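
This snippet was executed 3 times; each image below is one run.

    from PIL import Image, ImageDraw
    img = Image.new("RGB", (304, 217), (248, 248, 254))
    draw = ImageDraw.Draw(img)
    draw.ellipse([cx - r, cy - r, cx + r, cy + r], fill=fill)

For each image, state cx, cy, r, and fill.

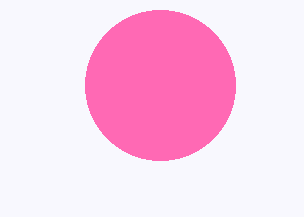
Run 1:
cx = 160; cy = 85; r = 75; fill = 'hotpink'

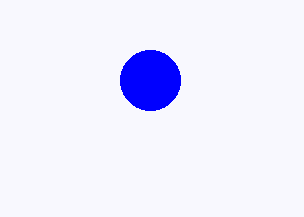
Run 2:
cx = 150
cy = 80
r = 30
fill = 'blue'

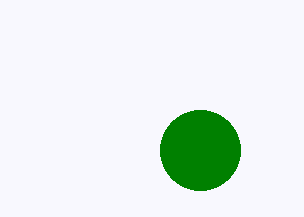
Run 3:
cx = 200; cy = 150; r = 40; fill = 'green'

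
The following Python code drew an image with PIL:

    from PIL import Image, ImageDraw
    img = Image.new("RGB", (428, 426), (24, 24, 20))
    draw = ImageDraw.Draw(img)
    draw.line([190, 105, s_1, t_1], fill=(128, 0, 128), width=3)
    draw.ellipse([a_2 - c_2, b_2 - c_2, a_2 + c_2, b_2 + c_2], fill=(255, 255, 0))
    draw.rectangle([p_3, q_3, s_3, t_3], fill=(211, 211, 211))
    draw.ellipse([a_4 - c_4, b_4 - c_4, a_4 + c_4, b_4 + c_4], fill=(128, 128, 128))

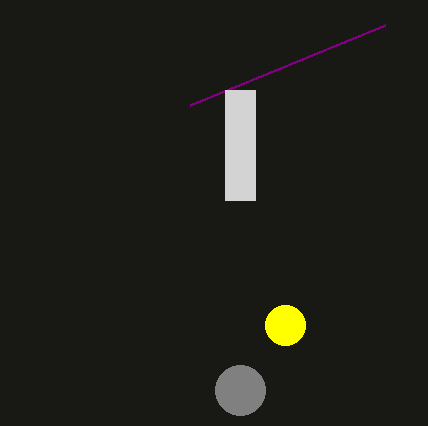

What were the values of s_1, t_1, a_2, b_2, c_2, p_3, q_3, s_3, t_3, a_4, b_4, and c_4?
s_1 = 385
t_1 = 25
a_2 = 285
b_2 = 325
c_2 = 20
p_3 = 225
q_3 = 90
s_3 = 255
t_3 = 200
a_4 = 240
b_4 = 390
c_4 = 25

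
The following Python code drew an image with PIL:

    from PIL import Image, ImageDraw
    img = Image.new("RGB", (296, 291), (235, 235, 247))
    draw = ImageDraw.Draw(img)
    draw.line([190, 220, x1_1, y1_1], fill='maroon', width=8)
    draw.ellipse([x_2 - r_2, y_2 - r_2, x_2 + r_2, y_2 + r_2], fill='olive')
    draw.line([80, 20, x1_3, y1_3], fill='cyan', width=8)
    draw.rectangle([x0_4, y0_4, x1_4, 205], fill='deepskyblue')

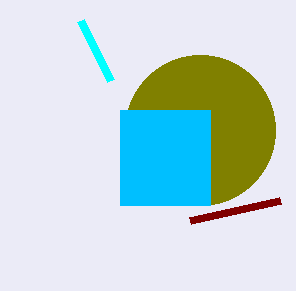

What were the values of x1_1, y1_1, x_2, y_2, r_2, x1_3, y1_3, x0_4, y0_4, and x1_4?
x1_1 = 280
y1_1 = 200
x_2 = 200
y_2 = 130
r_2 = 75
x1_3 = 110
y1_3 = 80
x0_4 = 120
y0_4 = 110
x1_4 = 210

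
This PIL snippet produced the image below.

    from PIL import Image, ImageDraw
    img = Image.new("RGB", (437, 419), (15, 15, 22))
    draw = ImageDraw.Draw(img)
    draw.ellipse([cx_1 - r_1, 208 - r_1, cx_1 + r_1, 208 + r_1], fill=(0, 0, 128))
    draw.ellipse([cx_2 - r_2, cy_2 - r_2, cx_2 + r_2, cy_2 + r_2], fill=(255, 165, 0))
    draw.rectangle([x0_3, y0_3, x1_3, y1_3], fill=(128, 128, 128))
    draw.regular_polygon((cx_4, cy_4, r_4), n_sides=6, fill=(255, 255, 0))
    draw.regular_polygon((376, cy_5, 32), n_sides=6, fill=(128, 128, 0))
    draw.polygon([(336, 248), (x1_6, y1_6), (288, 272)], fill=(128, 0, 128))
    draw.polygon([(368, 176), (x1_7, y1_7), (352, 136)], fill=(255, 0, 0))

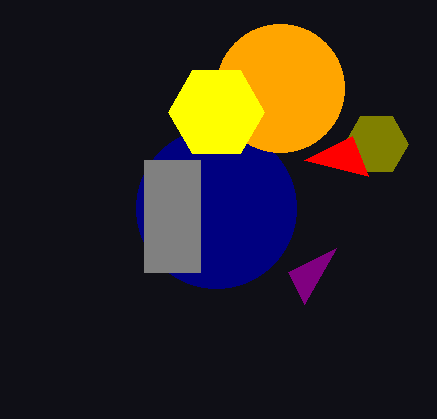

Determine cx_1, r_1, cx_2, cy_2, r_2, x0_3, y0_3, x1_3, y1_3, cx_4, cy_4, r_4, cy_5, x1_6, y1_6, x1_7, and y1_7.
cx_1 = 216
r_1 = 80
cx_2 = 280
cy_2 = 88
r_2 = 64
x0_3 = 144
y0_3 = 160
x1_3 = 200
y1_3 = 272
cx_4 = 216
cy_4 = 112
r_4 = 48
cy_5 = 144
x1_6 = 304
y1_6 = 304
x1_7 = 304
y1_7 = 160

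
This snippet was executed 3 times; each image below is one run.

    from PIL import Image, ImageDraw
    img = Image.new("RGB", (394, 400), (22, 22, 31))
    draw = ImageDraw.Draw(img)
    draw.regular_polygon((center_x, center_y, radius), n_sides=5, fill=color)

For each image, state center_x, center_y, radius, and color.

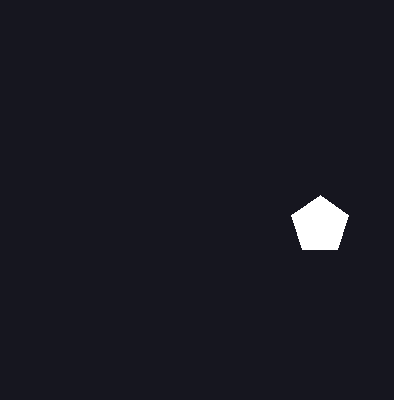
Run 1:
center_x = 320; center_y = 225; radius = 30; color = 'white'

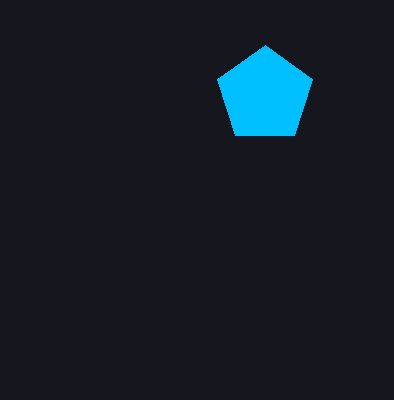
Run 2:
center_x = 265
center_y = 95
radius = 50
color = 'deepskyblue'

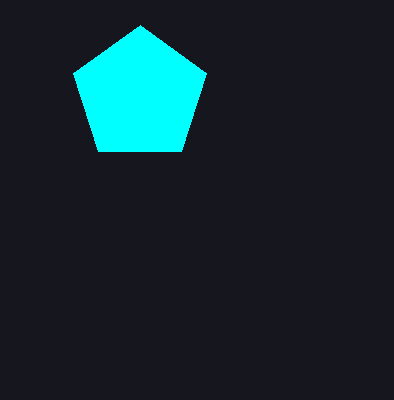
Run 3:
center_x = 140, center_y = 95, radius = 70, color = 'cyan'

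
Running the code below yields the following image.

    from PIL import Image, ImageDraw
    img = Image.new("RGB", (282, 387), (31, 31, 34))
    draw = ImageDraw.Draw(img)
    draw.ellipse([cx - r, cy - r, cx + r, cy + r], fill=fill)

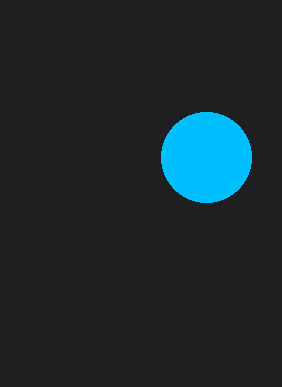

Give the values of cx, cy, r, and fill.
cx = 206
cy = 157
r = 45
fill = 'deepskyblue'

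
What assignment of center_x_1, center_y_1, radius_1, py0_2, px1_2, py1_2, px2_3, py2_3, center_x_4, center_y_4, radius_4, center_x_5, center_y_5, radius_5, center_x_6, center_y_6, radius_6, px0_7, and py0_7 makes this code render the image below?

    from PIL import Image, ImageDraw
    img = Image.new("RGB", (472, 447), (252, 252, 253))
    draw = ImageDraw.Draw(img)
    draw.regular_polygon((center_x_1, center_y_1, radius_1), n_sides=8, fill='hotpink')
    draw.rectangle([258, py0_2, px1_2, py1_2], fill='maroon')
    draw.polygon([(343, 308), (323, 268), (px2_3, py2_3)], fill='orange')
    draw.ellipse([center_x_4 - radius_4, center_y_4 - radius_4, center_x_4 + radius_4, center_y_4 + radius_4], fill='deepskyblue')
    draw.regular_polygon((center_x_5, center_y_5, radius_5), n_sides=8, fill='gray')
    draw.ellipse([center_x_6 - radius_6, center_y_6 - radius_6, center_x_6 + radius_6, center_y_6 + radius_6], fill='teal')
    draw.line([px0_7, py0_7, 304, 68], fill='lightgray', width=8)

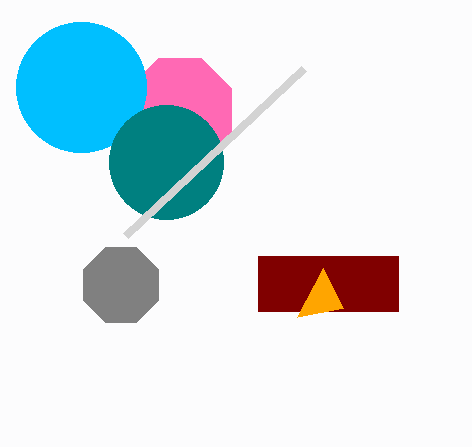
center_x_1 = 180
center_y_1 = 110
radius_1 = 56
py0_2 = 256
px1_2 = 398
py1_2 = 311
px2_3 = 297
py2_3 = 317
center_x_4 = 81
center_y_4 = 87
radius_4 = 65
center_x_5 = 121
center_y_5 = 285
radius_5 = 41
center_x_6 = 166
center_y_6 = 162
radius_6 = 57
px0_7 = 126
py0_7 = 235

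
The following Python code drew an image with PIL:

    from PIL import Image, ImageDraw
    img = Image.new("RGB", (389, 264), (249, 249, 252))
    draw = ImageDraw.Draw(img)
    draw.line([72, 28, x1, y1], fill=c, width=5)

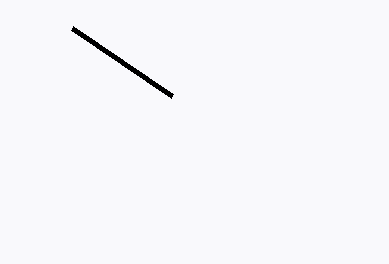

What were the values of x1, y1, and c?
x1 = 172; y1 = 96; c = 'black'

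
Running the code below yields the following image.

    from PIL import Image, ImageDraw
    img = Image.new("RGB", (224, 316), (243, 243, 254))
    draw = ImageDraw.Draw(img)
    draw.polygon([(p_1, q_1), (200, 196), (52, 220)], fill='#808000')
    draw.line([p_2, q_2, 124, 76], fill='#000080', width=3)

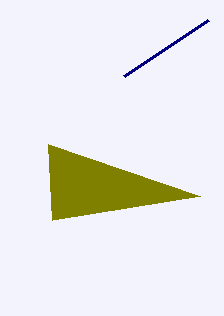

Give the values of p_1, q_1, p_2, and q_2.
p_1 = 48, q_1 = 144, p_2 = 208, q_2 = 20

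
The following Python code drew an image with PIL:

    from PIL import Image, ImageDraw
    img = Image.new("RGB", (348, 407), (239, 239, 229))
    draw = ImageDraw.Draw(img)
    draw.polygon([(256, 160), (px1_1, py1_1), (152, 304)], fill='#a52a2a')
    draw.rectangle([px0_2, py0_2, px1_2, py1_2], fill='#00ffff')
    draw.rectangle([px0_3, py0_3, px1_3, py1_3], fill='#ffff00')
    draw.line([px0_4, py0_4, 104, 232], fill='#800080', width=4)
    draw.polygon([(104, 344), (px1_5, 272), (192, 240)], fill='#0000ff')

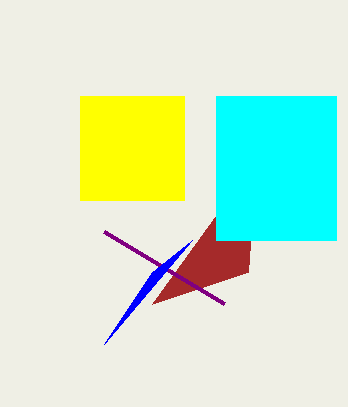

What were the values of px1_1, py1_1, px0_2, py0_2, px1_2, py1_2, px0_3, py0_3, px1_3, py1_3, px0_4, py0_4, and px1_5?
px1_1 = 248; py1_1 = 272; px0_2 = 216; py0_2 = 96; px1_2 = 336; py1_2 = 240; px0_3 = 80; py0_3 = 96; px1_3 = 184; py1_3 = 200; px0_4 = 224; py0_4 = 304; px1_5 = 152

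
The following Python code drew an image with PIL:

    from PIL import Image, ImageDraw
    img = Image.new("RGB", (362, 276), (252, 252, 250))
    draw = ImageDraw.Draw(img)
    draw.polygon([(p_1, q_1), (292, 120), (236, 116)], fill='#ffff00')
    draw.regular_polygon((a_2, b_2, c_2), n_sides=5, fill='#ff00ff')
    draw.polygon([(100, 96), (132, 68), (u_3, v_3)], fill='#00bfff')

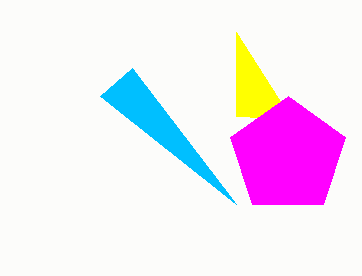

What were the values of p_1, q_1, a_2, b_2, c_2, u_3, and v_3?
p_1 = 236, q_1 = 32, a_2 = 288, b_2 = 156, c_2 = 60, u_3 = 236, v_3 = 204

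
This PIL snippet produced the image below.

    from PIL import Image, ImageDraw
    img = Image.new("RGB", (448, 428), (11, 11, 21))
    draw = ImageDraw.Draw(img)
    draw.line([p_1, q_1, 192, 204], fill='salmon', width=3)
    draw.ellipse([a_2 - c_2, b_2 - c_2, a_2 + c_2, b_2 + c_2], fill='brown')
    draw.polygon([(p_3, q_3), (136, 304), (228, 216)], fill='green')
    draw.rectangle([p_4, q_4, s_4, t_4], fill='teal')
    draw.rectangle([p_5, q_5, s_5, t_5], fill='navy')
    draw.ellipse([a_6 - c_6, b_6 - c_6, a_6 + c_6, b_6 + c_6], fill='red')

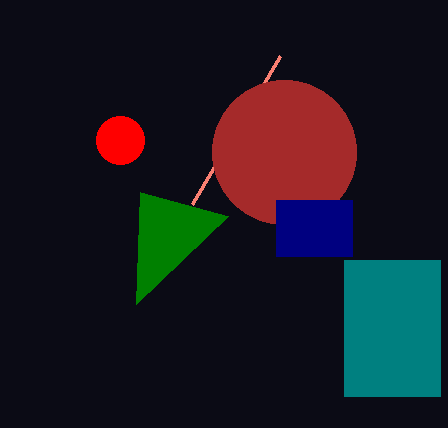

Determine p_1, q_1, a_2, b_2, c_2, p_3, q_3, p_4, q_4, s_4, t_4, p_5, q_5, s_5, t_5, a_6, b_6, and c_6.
p_1 = 280; q_1 = 56; a_2 = 284; b_2 = 152; c_2 = 72; p_3 = 140; q_3 = 192; p_4 = 344; q_4 = 260; s_4 = 440; t_4 = 396; p_5 = 276; q_5 = 200; s_5 = 352; t_5 = 256; a_6 = 120; b_6 = 140; c_6 = 24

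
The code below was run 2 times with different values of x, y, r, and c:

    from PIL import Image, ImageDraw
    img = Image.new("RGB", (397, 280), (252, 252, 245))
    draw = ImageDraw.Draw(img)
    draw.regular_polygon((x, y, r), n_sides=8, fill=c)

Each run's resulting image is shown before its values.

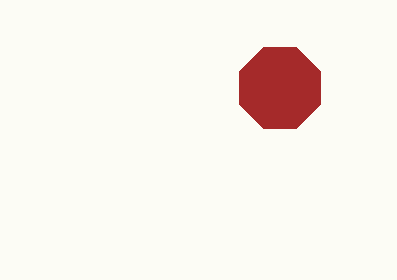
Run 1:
x = 280
y = 88
r = 44
c = 'brown'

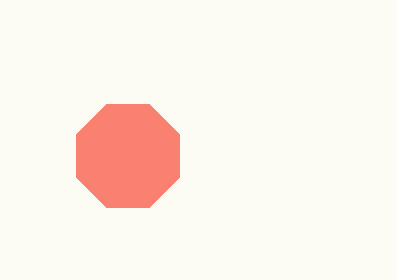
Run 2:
x = 128
y = 156
r = 56
c = 'salmon'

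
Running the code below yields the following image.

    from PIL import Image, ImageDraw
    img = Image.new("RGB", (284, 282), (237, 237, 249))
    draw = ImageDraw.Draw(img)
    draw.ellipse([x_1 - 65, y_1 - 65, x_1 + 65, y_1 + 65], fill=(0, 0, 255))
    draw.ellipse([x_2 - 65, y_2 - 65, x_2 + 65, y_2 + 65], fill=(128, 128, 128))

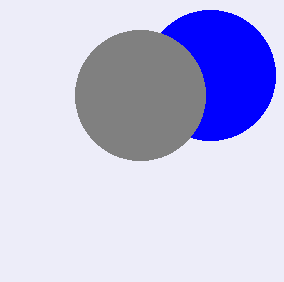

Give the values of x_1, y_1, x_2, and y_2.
x_1 = 210, y_1 = 75, x_2 = 140, y_2 = 95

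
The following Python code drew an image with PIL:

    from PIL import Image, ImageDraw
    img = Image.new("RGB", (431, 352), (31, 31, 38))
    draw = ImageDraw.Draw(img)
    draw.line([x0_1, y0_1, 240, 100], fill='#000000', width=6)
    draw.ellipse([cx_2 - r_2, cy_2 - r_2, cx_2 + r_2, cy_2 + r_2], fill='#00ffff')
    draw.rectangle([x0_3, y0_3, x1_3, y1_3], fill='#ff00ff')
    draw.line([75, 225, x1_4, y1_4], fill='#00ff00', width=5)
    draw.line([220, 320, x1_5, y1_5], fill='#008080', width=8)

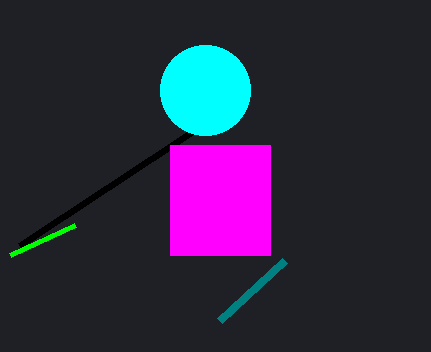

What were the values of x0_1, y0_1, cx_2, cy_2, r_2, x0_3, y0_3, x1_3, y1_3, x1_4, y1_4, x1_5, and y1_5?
x0_1 = 20; y0_1 = 245; cx_2 = 205; cy_2 = 90; r_2 = 45; x0_3 = 170; y0_3 = 145; x1_3 = 270; y1_3 = 255; x1_4 = 10; y1_4 = 255; x1_5 = 285; y1_5 = 260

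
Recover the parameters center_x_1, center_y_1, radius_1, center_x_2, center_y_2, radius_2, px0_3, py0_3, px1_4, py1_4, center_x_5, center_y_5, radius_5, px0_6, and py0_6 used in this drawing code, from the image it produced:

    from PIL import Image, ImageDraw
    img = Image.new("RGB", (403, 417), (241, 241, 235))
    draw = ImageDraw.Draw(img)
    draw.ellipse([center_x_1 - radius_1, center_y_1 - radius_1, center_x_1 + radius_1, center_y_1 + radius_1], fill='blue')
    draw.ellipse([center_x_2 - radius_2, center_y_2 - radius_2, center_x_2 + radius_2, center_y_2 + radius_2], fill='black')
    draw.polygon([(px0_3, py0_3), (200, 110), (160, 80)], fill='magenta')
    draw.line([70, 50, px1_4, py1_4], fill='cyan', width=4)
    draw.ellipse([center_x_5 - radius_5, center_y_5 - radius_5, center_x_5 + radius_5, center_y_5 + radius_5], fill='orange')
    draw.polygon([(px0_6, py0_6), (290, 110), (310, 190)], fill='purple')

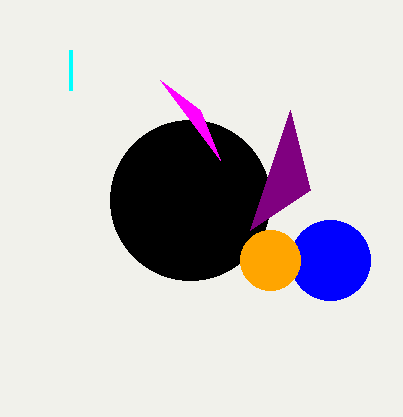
center_x_1 = 330; center_y_1 = 260; radius_1 = 40; center_x_2 = 190; center_y_2 = 200; radius_2 = 80; px0_3 = 220; py0_3 = 160; px1_4 = 70; py1_4 = 90; center_x_5 = 270; center_y_5 = 260; radius_5 = 30; px0_6 = 250; py0_6 = 230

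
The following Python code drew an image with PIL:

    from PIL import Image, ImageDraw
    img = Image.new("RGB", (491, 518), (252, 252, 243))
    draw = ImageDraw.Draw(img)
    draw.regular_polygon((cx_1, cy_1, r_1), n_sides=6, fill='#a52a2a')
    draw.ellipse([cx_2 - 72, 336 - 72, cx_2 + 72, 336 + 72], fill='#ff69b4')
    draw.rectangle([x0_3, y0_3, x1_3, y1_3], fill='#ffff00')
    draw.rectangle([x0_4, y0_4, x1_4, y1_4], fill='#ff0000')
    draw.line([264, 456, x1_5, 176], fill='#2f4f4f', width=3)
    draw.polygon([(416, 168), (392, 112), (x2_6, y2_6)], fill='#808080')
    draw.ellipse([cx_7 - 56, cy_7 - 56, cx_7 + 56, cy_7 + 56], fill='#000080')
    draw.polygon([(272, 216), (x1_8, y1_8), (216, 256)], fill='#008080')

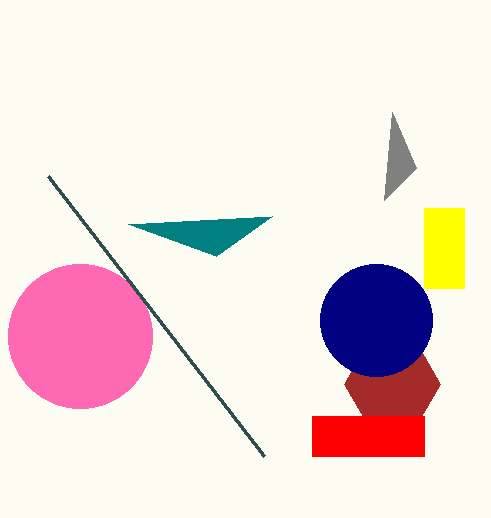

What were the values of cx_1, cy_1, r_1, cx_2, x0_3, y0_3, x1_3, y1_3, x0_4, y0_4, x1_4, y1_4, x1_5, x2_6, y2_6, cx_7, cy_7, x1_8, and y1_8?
cx_1 = 392, cy_1 = 384, r_1 = 48, cx_2 = 80, x0_3 = 424, y0_3 = 208, x1_3 = 464, y1_3 = 288, x0_4 = 312, y0_4 = 416, x1_4 = 424, y1_4 = 456, x1_5 = 48, x2_6 = 384, y2_6 = 200, cx_7 = 376, cy_7 = 320, x1_8 = 128, y1_8 = 224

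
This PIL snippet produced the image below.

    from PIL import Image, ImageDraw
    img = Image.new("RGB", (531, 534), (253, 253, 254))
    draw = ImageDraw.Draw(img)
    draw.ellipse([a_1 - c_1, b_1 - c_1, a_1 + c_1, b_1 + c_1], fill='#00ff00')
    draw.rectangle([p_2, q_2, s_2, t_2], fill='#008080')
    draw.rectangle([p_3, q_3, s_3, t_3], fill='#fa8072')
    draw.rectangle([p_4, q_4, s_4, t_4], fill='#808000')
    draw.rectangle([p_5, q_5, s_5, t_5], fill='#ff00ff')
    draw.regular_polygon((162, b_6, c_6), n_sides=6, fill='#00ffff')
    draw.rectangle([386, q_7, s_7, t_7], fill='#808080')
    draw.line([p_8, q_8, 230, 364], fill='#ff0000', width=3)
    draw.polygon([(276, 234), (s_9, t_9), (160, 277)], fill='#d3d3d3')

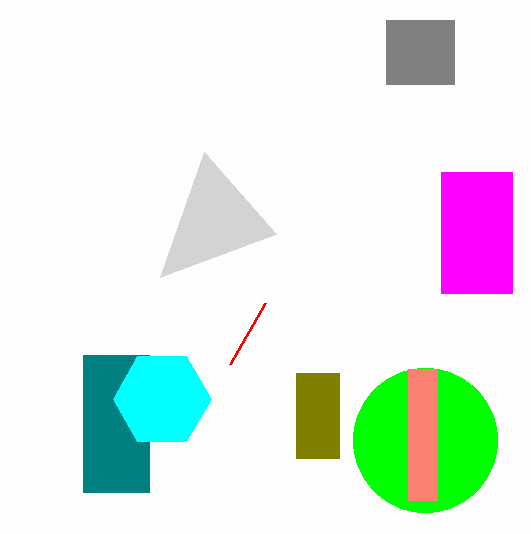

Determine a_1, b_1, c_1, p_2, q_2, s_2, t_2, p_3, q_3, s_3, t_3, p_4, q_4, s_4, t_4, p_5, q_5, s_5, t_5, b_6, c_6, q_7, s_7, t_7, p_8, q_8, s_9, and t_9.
a_1 = 425
b_1 = 440
c_1 = 72
p_2 = 83
q_2 = 355
s_2 = 149
t_2 = 492
p_3 = 408
q_3 = 369
s_3 = 437
t_3 = 500
p_4 = 296
q_4 = 373
s_4 = 339
t_4 = 458
p_5 = 441
q_5 = 172
s_5 = 512
t_5 = 293
b_6 = 399
c_6 = 49
q_7 = 20
s_7 = 454
t_7 = 84
p_8 = 265
q_8 = 303
s_9 = 204
t_9 = 152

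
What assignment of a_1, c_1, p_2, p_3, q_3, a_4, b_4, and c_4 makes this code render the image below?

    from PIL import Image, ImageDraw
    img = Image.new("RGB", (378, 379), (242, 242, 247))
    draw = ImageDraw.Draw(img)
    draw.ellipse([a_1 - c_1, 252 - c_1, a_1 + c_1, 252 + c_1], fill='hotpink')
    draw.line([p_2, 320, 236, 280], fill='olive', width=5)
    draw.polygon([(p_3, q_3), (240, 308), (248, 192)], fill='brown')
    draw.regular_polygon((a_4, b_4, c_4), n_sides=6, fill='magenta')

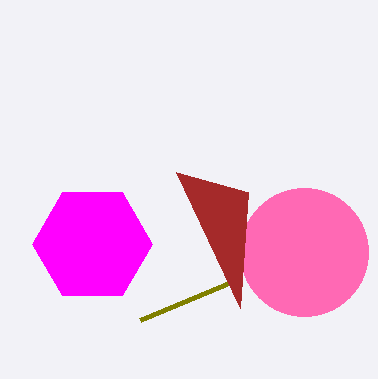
a_1 = 304; c_1 = 64; p_2 = 140; p_3 = 176; q_3 = 172; a_4 = 92; b_4 = 244; c_4 = 60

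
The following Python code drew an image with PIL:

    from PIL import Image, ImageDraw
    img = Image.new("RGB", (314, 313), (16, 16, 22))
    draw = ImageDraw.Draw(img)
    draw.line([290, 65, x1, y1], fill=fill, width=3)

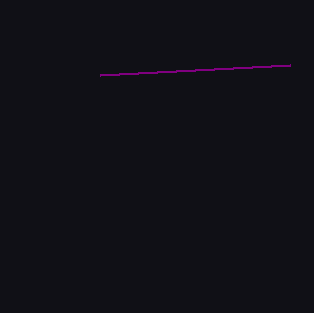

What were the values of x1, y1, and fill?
x1 = 100
y1 = 75
fill = 'purple'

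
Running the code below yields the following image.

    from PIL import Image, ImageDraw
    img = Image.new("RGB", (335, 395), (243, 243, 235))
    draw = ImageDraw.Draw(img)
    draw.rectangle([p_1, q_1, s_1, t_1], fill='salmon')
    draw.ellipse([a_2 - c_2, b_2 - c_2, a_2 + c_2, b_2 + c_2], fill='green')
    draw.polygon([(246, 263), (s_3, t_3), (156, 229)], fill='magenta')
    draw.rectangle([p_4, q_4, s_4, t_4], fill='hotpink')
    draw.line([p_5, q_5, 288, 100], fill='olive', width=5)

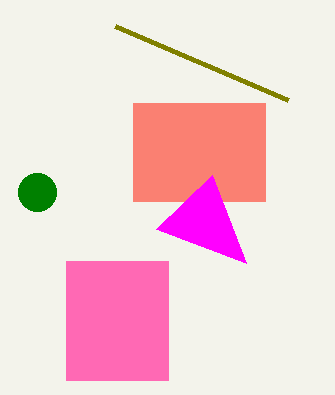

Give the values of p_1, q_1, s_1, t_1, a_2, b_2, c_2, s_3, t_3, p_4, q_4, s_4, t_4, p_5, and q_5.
p_1 = 133
q_1 = 103
s_1 = 265
t_1 = 201
a_2 = 37
b_2 = 192
c_2 = 19
s_3 = 212
t_3 = 175
p_4 = 66
q_4 = 261
s_4 = 168
t_4 = 380
p_5 = 115
q_5 = 26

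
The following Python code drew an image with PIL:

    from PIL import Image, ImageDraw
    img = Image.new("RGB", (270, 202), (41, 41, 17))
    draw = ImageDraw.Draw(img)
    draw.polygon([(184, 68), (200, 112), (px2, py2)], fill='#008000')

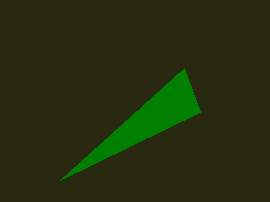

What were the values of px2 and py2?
px2 = 60, py2 = 180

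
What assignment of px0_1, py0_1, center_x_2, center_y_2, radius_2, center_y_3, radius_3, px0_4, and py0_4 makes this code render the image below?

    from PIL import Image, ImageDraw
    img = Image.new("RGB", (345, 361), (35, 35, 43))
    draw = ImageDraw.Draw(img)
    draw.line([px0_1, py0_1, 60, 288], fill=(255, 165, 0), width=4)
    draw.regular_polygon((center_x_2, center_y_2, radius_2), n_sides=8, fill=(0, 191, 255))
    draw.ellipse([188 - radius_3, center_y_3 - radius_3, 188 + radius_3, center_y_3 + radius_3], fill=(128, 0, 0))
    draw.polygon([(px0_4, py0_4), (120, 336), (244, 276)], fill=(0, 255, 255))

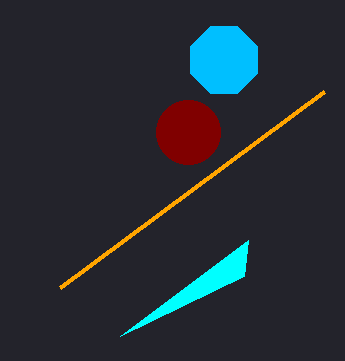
px0_1 = 324; py0_1 = 92; center_x_2 = 224; center_y_2 = 60; radius_2 = 36; center_y_3 = 132; radius_3 = 32; px0_4 = 248; py0_4 = 240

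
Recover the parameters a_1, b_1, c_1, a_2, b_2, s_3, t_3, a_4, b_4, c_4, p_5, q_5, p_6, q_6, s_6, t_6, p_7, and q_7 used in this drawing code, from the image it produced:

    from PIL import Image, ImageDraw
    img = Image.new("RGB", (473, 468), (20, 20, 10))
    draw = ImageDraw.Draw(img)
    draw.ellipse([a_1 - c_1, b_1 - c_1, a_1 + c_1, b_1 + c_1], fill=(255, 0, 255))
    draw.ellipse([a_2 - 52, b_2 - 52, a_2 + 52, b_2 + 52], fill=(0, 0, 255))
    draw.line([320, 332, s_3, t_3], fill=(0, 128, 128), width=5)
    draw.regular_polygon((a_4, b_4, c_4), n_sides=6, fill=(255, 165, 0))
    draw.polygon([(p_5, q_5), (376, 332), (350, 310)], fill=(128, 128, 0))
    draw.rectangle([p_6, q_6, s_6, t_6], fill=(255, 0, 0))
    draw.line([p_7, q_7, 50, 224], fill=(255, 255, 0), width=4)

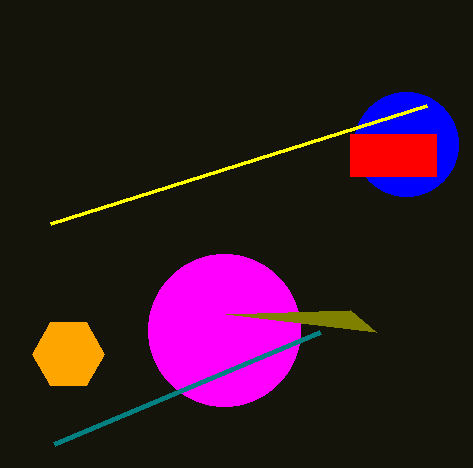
a_1 = 224, b_1 = 330, c_1 = 76, a_2 = 406, b_2 = 144, s_3 = 54, t_3 = 444, a_4 = 68, b_4 = 354, c_4 = 36, p_5 = 226, q_5 = 314, p_6 = 350, q_6 = 134, s_6 = 436, t_6 = 176, p_7 = 426, q_7 = 106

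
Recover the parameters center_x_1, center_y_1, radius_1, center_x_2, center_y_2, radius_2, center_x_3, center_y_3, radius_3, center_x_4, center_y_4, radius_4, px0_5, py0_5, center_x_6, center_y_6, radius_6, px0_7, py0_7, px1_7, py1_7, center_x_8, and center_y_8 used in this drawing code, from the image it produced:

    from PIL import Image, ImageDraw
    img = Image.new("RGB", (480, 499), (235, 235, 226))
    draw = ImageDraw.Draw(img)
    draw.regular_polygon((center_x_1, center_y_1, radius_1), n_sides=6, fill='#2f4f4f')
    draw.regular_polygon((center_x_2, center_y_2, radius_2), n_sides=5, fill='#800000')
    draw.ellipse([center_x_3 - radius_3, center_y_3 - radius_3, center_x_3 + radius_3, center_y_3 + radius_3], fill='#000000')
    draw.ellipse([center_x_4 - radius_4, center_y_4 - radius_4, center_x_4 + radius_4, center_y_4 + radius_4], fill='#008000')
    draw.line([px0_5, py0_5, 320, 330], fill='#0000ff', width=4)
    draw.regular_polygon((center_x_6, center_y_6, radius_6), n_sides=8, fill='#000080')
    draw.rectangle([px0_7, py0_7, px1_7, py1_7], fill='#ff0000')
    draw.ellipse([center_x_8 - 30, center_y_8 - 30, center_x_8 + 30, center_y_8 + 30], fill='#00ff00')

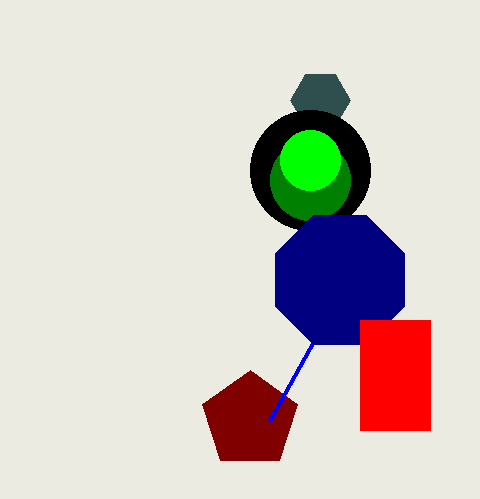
center_x_1 = 320, center_y_1 = 100, radius_1 = 30, center_x_2 = 250, center_y_2 = 420, radius_2 = 50, center_x_3 = 310, center_y_3 = 170, radius_3 = 60, center_x_4 = 310, center_y_4 = 180, radius_4 = 40, px0_5 = 270, py0_5 = 420, center_x_6 = 340, center_y_6 = 280, radius_6 = 70, px0_7 = 360, py0_7 = 320, px1_7 = 430, py1_7 = 430, center_x_8 = 310, center_y_8 = 160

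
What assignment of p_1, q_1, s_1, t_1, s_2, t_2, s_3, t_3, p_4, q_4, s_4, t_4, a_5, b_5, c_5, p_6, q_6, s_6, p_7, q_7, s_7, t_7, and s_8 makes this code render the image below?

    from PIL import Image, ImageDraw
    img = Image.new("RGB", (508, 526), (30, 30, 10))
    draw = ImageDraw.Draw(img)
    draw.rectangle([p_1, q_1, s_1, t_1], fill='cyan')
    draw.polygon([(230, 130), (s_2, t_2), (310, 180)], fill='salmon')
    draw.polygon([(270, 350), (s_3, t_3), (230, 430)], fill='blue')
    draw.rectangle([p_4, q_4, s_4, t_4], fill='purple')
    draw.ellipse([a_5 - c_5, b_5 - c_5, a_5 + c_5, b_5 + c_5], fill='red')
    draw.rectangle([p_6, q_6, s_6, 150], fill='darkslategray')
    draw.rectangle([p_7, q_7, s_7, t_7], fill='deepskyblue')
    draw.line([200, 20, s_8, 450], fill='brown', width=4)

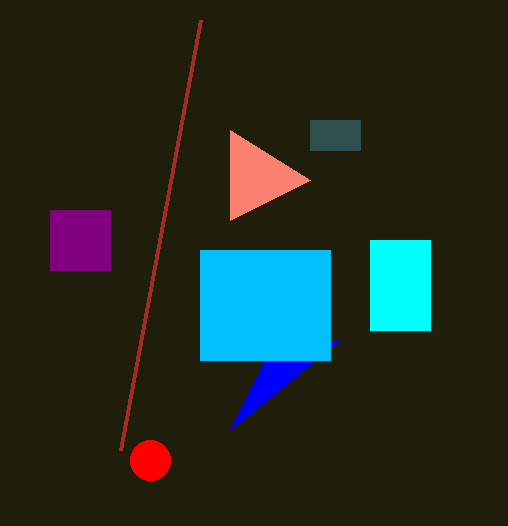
p_1 = 370
q_1 = 240
s_1 = 430
t_1 = 330
s_2 = 230
t_2 = 220
s_3 = 340
t_3 = 340
p_4 = 50
q_4 = 210
s_4 = 110
t_4 = 270
a_5 = 150
b_5 = 460
c_5 = 20
p_6 = 310
q_6 = 120
s_6 = 360
p_7 = 200
q_7 = 250
s_7 = 330
t_7 = 360
s_8 = 120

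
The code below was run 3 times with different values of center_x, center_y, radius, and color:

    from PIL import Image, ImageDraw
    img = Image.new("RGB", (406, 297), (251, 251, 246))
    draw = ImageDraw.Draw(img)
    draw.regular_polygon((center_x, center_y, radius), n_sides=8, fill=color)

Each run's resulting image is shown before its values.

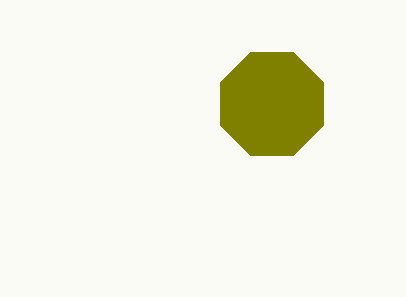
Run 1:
center_x = 272, center_y = 104, radius = 56, color = 'olive'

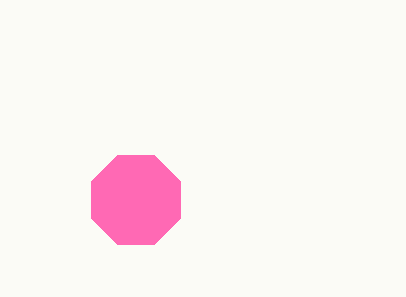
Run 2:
center_x = 136; center_y = 200; radius = 48; color = 'hotpink'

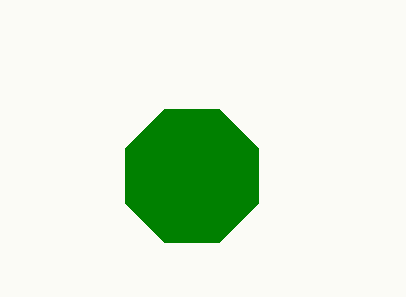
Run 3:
center_x = 192; center_y = 176; radius = 72; color = 'green'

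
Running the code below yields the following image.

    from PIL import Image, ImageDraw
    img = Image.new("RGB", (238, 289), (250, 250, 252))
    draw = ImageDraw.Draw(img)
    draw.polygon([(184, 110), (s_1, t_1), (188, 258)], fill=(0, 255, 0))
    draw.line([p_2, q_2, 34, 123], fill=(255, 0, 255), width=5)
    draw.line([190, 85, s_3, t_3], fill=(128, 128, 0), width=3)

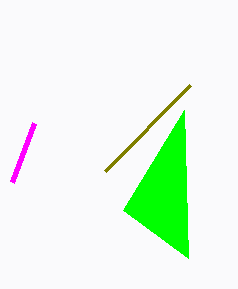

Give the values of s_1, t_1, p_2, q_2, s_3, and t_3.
s_1 = 123, t_1 = 210, p_2 = 12, q_2 = 182, s_3 = 105, t_3 = 171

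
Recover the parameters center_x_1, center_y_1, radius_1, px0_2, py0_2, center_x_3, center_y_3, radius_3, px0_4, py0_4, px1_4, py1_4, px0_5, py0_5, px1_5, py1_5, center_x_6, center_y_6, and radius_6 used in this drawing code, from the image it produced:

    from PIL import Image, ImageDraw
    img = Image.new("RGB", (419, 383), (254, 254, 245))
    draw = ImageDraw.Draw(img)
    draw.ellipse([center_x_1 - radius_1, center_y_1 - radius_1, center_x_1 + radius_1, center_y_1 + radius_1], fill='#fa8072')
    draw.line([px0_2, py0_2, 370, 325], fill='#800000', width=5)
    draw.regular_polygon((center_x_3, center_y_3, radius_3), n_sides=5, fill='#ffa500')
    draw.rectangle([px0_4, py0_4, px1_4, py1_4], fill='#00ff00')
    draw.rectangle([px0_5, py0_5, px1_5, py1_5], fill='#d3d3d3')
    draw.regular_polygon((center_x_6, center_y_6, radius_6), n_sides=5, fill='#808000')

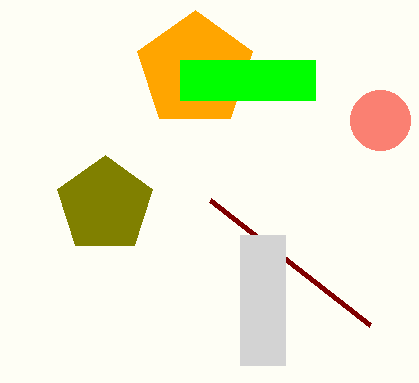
center_x_1 = 380
center_y_1 = 120
radius_1 = 30
px0_2 = 210
py0_2 = 200
center_x_3 = 195
center_y_3 = 70
radius_3 = 60
px0_4 = 180
py0_4 = 60
px1_4 = 315
py1_4 = 100
px0_5 = 240
py0_5 = 235
px1_5 = 285
py1_5 = 365
center_x_6 = 105
center_y_6 = 205
radius_6 = 50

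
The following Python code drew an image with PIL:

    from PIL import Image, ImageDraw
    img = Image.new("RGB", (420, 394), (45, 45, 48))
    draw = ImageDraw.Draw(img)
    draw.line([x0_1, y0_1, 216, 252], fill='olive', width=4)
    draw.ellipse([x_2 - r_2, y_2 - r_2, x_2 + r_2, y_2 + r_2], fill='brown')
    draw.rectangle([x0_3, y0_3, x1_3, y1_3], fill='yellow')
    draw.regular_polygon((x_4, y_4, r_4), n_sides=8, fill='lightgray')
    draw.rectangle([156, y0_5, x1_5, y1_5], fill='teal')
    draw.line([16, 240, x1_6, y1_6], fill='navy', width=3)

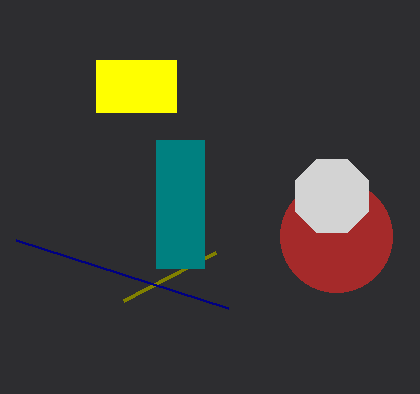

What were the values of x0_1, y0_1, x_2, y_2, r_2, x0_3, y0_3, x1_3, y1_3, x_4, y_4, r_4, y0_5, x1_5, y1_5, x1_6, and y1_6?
x0_1 = 124
y0_1 = 300
x_2 = 336
y_2 = 236
r_2 = 56
x0_3 = 96
y0_3 = 60
x1_3 = 176
y1_3 = 112
x_4 = 332
y_4 = 196
r_4 = 40
y0_5 = 140
x1_5 = 204
y1_5 = 268
x1_6 = 228
y1_6 = 308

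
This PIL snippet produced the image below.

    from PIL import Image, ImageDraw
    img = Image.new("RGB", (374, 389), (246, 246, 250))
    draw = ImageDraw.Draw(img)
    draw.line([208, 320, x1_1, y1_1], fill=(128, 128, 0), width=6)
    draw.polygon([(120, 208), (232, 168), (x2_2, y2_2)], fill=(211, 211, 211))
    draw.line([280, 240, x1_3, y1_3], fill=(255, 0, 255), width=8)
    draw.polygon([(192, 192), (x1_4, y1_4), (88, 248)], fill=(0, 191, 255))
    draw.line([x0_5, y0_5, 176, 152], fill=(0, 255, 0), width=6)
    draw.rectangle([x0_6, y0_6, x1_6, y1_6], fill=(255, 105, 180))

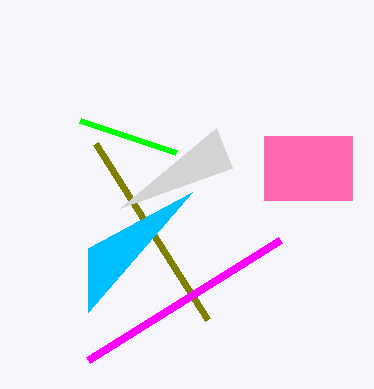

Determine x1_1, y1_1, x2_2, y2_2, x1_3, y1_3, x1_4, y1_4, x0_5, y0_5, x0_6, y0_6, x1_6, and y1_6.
x1_1 = 96; y1_1 = 144; x2_2 = 216; y2_2 = 128; x1_3 = 88; y1_3 = 360; x1_4 = 88; y1_4 = 312; x0_5 = 80; y0_5 = 120; x0_6 = 264; y0_6 = 136; x1_6 = 352; y1_6 = 200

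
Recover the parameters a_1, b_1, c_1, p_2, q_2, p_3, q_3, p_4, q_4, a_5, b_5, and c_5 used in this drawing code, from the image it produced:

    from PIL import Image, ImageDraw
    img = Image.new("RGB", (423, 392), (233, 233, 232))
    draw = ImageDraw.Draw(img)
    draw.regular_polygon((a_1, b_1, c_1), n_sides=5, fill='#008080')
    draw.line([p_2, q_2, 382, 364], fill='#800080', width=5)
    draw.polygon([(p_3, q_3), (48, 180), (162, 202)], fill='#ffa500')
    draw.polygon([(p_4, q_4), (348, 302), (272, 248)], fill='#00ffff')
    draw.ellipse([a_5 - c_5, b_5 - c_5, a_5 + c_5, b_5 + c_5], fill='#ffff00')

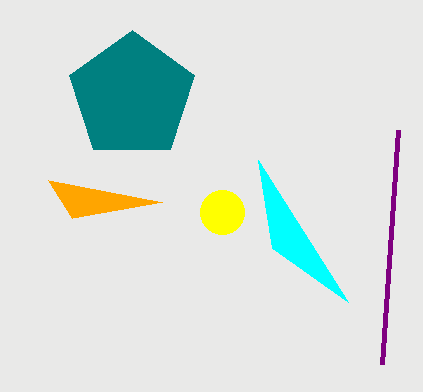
a_1 = 132, b_1 = 96, c_1 = 66, p_2 = 398, q_2 = 130, p_3 = 72, q_3 = 218, p_4 = 258, q_4 = 160, a_5 = 222, b_5 = 212, c_5 = 22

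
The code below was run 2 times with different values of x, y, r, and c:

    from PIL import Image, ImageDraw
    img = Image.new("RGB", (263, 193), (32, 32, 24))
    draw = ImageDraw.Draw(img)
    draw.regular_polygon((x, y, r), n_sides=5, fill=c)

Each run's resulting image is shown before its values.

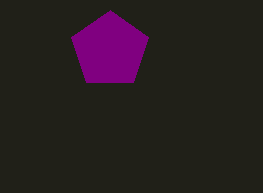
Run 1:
x = 110, y = 50, r = 40, c = 'purple'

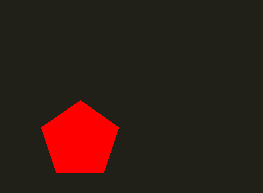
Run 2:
x = 80; y = 140; r = 40; c = 'red'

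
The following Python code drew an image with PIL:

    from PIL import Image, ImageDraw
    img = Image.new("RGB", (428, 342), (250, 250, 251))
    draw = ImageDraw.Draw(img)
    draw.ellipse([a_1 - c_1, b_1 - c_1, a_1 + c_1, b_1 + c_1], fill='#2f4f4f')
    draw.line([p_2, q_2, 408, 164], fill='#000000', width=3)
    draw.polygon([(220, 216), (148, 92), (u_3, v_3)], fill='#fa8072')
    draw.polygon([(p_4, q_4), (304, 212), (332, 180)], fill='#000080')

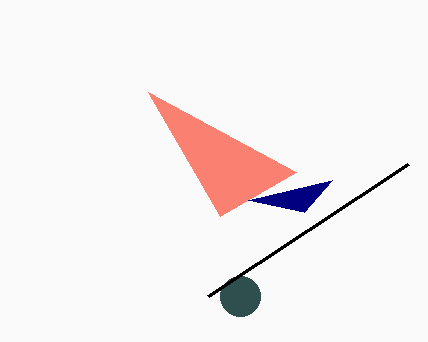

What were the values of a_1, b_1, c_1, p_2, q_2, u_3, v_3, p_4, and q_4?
a_1 = 240; b_1 = 296; c_1 = 20; p_2 = 208; q_2 = 296; u_3 = 296; v_3 = 172; p_4 = 248; q_4 = 200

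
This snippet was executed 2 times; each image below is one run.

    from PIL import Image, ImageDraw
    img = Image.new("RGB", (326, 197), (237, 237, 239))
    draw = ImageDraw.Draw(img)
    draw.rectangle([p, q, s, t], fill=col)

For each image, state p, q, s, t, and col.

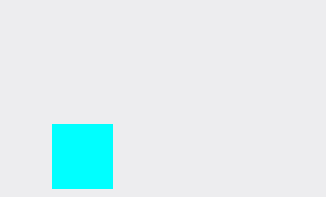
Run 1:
p = 52; q = 124; s = 112; t = 188; col = 'cyan'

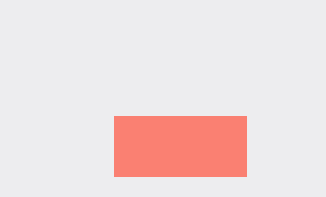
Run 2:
p = 114; q = 116; s = 246; t = 176; col = 'salmon'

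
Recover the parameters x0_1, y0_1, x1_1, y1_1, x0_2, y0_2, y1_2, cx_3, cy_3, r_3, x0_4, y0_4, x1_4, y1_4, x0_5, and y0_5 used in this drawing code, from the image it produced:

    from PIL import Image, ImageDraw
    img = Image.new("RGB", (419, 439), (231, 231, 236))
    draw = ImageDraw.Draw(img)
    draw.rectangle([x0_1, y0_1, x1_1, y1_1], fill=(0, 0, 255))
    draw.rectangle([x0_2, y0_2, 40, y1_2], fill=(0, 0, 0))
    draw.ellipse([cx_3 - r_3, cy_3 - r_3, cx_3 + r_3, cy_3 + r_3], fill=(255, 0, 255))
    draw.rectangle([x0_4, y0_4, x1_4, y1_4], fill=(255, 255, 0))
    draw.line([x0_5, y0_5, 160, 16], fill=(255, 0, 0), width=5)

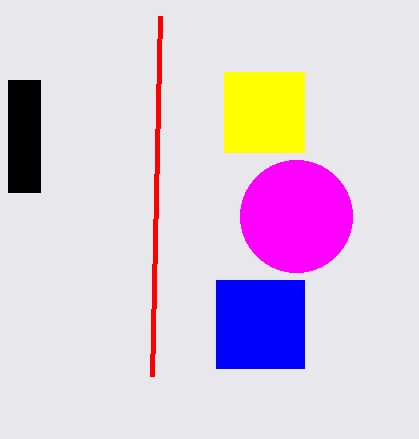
x0_1 = 216, y0_1 = 280, x1_1 = 304, y1_1 = 368, x0_2 = 8, y0_2 = 80, y1_2 = 192, cx_3 = 296, cy_3 = 216, r_3 = 56, x0_4 = 224, y0_4 = 72, x1_4 = 304, y1_4 = 152, x0_5 = 152, y0_5 = 376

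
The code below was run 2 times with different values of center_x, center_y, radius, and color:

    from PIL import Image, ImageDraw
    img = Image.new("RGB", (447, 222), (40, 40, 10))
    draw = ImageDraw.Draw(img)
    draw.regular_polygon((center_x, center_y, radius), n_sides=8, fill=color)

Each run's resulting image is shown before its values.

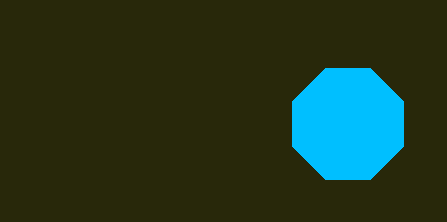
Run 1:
center_x = 348, center_y = 124, radius = 60, color = 'deepskyblue'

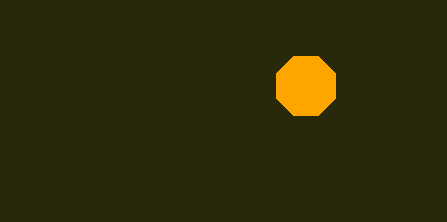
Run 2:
center_x = 306, center_y = 86, radius = 32, color = 'orange'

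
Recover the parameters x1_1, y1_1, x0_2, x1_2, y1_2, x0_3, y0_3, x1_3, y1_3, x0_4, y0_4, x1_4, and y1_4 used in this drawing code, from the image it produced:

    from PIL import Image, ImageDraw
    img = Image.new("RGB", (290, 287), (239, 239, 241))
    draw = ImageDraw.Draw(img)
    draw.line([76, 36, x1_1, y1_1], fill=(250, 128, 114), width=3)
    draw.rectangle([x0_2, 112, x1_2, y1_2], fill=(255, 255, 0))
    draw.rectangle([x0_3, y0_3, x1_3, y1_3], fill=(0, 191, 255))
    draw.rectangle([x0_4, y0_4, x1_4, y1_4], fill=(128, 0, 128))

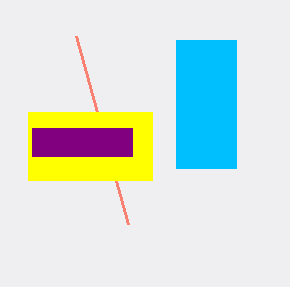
x1_1 = 128; y1_1 = 224; x0_2 = 28; x1_2 = 152; y1_2 = 180; x0_3 = 176; y0_3 = 40; x1_3 = 236; y1_3 = 168; x0_4 = 32; y0_4 = 128; x1_4 = 132; y1_4 = 156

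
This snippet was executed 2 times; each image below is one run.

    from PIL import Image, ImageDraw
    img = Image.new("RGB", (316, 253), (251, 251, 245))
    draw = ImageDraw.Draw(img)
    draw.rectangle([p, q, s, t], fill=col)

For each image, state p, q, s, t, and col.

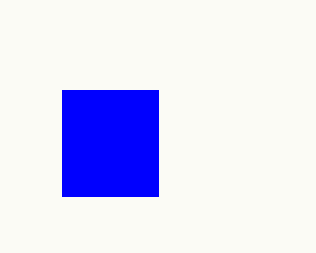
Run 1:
p = 62
q = 90
s = 158
t = 196
col = 'blue'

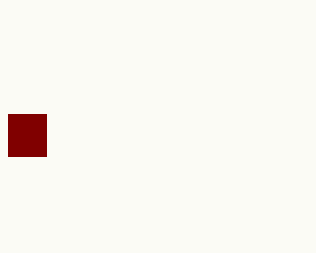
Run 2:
p = 8, q = 114, s = 46, t = 156, col = 'maroon'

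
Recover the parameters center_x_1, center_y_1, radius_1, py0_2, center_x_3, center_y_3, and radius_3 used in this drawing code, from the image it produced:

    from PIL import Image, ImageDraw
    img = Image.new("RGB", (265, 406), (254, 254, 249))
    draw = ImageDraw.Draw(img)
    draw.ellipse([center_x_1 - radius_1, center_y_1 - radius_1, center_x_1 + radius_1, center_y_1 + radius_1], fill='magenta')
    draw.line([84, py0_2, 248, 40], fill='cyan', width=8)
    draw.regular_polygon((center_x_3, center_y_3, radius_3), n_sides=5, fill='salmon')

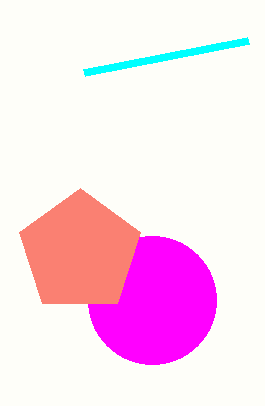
center_x_1 = 152
center_y_1 = 300
radius_1 = 64
py0_2 = 72
center_x_3 = 80
center_y_3 = 252
radius_3 = 64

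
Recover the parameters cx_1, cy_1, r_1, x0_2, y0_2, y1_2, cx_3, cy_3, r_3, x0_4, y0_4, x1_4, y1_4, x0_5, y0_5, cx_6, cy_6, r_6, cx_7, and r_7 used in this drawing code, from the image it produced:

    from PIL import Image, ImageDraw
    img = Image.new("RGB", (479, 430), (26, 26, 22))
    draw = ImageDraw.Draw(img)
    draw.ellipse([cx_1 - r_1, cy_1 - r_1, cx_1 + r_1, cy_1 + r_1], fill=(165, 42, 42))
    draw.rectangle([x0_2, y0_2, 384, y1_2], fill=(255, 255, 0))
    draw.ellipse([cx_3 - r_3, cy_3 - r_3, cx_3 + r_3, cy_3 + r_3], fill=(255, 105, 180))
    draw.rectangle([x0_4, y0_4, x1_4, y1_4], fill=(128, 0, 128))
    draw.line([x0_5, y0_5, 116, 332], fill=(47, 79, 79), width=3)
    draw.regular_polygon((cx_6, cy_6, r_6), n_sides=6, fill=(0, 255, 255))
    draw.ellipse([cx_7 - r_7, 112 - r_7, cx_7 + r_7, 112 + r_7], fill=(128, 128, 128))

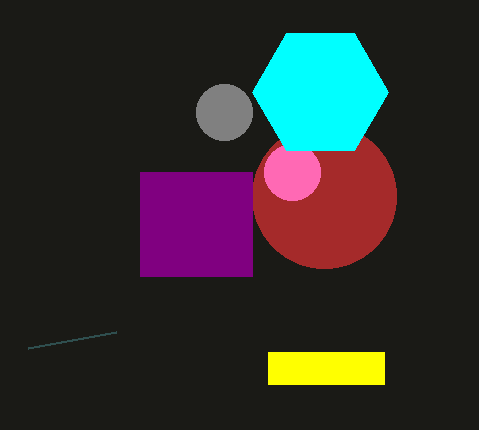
cx_1 = 324
cy_1 = 196
r_1 = 72
x0_2 = 268
y0_2 = 352
y1_2 = 384
cx_3 = 292
cy_3 = 172
r_3 = 28
x0_4 = 140
y0_4 = 172
x1_4 = 252
y1_4 = 276
x0_5 = 28
y0_5 = 348
cx_6 = 320
cy_6 = 92
r_6 = 68
cx_7 = 224
r_7 = 28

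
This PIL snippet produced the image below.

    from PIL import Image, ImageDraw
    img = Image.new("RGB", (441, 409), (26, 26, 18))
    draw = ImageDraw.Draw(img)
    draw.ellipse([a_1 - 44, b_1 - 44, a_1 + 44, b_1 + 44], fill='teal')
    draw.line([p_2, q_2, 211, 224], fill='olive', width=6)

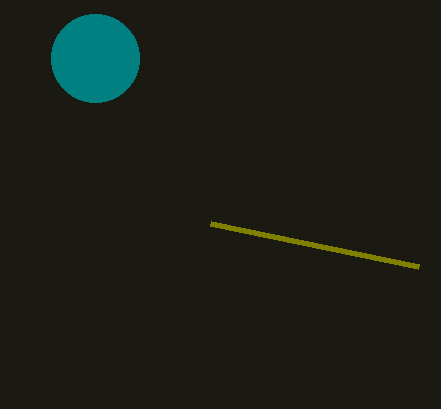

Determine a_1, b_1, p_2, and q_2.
a_1 = 95; b_1 = 58; p_2 = 419; q_2 = 267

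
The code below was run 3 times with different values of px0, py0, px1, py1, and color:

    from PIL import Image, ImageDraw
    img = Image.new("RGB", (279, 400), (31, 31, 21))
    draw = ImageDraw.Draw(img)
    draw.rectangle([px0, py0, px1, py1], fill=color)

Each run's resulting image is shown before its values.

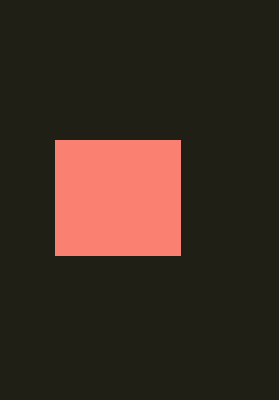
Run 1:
px0 = 55; py0 = 140; px1 = 180; py1 = 255; color = 'salmon'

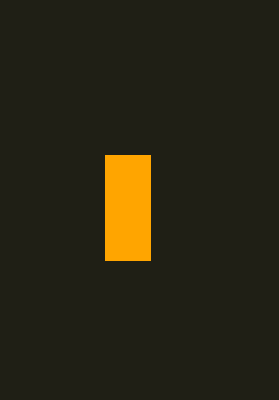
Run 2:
px0 = 105, py0 = 155, px1 = 150, py1 = 260, color = 'orange'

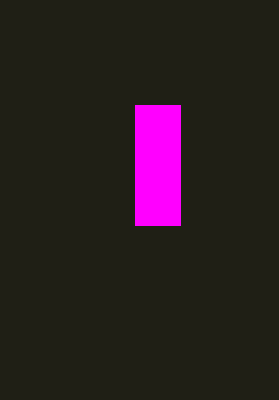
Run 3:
px0 = 135; py0 = 105; px1 = 180; py1 = 225; color = 'magenta'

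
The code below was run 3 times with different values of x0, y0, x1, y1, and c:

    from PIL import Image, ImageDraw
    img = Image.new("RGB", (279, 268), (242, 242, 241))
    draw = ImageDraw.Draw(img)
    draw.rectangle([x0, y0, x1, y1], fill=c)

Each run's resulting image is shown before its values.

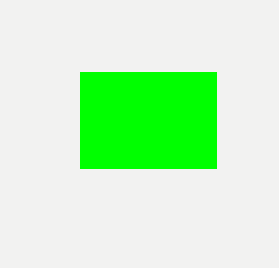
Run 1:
x0 = 80; y0 = 72; x1 = 216; y1 = 168; c = 'lime'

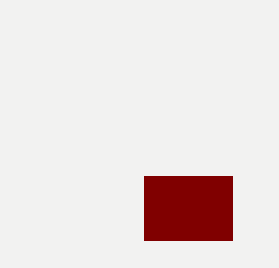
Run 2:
x0 = 144
y0 = 176
x1 = 232
y1 = 240
c = 'maroon'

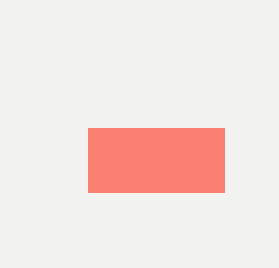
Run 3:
x0 = 88, y0 = 128, x1 = 224, y1 = 192, c = 'salmon'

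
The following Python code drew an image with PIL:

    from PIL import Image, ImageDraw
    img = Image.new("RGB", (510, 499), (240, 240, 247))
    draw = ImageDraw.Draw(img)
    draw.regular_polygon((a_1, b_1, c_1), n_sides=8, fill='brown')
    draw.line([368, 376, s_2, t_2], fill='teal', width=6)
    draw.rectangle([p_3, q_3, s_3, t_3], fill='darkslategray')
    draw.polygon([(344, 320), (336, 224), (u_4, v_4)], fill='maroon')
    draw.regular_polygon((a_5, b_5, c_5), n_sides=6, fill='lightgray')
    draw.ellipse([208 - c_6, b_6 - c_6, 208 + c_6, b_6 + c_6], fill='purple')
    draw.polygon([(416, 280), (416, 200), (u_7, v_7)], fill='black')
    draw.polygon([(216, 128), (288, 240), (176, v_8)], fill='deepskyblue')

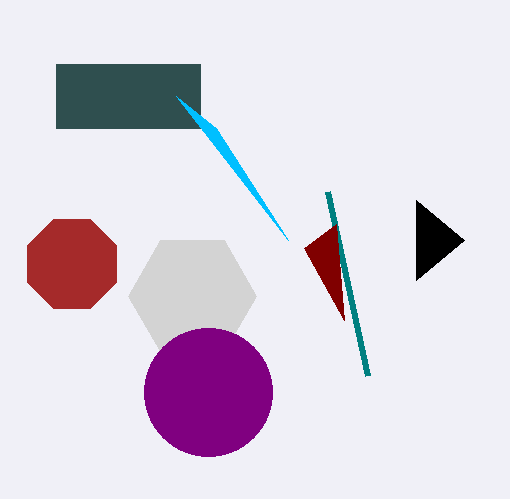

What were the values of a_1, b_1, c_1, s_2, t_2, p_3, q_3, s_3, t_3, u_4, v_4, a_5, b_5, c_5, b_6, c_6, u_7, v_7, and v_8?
a_1 = 72, b_1 = 264, c_1 = 48, s_2 = 328, t_2 = 192, p_3 = 56, q_3 = 64, s_3 = 200, t_3 = 128, u_4 = 304, v_4 = 248, a_5 = 192, b_5 = 296, c_5 = 64, b_6 = 392, c_6 = 64, u_7 = 464, v_7 = 240, v_8 = 96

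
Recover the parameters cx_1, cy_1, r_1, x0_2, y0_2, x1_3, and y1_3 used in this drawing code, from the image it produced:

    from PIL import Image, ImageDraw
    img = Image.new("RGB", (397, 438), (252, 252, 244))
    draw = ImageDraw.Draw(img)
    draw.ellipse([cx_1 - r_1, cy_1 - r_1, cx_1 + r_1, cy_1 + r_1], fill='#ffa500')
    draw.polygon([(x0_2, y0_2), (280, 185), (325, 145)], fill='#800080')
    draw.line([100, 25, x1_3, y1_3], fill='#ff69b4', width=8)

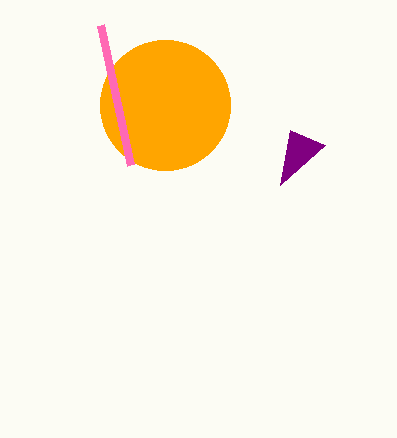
cx_1 = 165, cy_1 = 105, r_1 = 65, x0_2 = 290, y0_2 = 130, x1_3 = 130, y1_3 = 165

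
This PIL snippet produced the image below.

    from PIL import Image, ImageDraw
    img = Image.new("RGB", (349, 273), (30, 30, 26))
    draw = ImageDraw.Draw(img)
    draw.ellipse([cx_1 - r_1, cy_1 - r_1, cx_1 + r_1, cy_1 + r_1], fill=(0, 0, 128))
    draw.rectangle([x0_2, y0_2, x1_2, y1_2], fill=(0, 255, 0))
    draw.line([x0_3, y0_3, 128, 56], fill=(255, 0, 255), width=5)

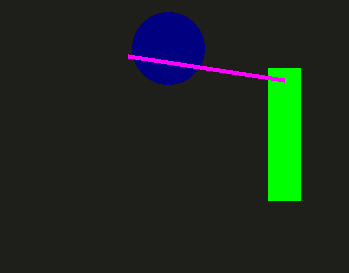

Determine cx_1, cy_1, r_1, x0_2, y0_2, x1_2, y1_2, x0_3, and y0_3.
cx_1 = 168
cy_1 = 48
r_1 = 36
x0_2 = 268
y0_2 = 68
x1_2 = 300
y1_2 = 200
x0_3 = 284
y0_3 = 80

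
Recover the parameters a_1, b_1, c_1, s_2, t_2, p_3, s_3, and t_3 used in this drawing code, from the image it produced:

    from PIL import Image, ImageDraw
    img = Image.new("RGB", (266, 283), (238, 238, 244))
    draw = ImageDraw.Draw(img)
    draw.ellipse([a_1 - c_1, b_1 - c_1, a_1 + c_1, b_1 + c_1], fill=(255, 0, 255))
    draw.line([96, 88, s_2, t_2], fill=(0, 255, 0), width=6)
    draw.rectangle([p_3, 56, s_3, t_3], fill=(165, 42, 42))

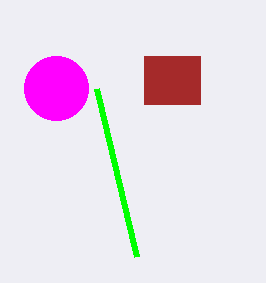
a_1 = 56, b_1 = 88, c_1 = 32, s_2 = 136, t_2 = 256, p_3 = 144, s_3 = 200, t_3 = 104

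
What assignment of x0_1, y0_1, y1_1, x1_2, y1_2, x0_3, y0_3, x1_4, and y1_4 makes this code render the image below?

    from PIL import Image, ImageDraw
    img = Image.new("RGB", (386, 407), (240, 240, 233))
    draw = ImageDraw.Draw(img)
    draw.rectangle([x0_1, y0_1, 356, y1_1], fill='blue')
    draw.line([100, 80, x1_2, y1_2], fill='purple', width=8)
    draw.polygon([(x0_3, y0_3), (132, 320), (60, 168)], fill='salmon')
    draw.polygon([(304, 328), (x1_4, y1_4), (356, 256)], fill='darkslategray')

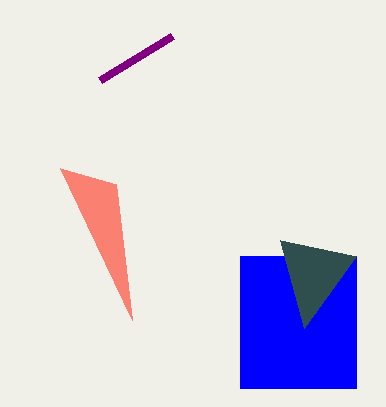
x0_1 = 240
y0_1 = 256
y1_1 = 388
x1_2 = 172
y1_2 = 36
x0_3 = 116
y0_3 = 184
x1_4 = 280
y1_4 = 240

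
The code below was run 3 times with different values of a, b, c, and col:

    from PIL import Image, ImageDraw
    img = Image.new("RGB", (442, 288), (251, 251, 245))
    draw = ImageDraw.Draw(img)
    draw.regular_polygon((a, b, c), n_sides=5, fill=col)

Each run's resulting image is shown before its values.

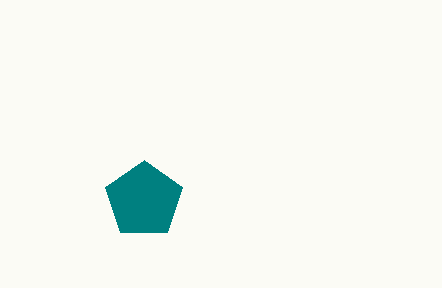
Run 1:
a = 144, b = 200, c = 40, col = 'teal'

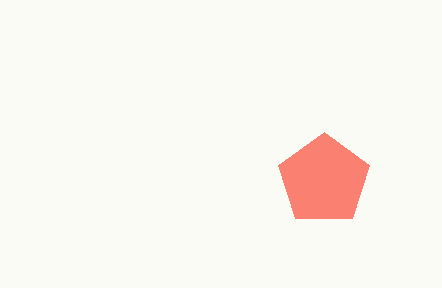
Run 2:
a = 324
b = 180
c = 48
col = 'salmon'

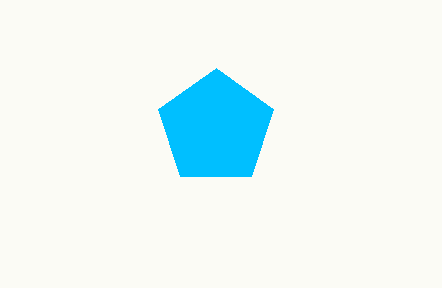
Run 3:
a = 216
b = 128
c = 60
col = 'deepskyblue'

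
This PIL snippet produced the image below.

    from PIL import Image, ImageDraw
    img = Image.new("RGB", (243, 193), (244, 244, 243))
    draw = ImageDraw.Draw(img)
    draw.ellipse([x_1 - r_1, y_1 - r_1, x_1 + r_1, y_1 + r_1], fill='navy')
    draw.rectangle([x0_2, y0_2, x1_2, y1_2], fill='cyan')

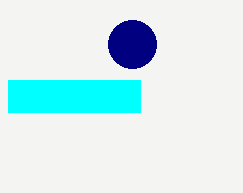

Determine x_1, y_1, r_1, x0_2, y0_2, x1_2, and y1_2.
x_1 = 132; y_1 = 44; r_1 = 24; x0_2 = 8; y0_2 = 80; x1_2 = 140; y1_2 = 112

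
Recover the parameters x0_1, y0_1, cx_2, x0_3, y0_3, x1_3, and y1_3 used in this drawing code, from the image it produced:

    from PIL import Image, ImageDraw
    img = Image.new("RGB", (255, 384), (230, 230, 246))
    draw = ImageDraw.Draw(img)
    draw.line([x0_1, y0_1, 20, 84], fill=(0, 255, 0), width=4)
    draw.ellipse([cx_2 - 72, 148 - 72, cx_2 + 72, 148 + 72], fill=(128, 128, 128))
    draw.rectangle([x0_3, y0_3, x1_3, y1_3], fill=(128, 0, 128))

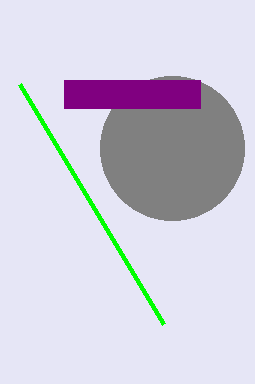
x0_1 = 164
y0_1 = 324
cx_2 = 172
x0_3 = 64
y0_3 = 80
x1_3 = 200
y1_3 = 108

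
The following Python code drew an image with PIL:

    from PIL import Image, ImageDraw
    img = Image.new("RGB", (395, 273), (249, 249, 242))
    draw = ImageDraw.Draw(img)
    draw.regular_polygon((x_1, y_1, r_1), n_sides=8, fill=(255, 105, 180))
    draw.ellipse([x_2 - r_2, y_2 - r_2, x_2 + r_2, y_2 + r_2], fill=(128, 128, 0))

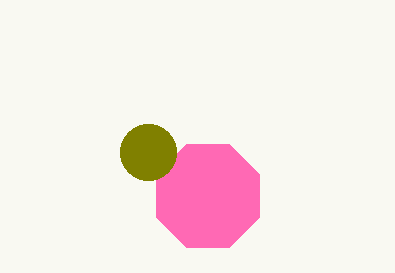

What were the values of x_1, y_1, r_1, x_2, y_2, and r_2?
x_1 = 208
y_1 = 196
r_1 = 56
x_2 = 148
y_2 = 152
r_2 = 28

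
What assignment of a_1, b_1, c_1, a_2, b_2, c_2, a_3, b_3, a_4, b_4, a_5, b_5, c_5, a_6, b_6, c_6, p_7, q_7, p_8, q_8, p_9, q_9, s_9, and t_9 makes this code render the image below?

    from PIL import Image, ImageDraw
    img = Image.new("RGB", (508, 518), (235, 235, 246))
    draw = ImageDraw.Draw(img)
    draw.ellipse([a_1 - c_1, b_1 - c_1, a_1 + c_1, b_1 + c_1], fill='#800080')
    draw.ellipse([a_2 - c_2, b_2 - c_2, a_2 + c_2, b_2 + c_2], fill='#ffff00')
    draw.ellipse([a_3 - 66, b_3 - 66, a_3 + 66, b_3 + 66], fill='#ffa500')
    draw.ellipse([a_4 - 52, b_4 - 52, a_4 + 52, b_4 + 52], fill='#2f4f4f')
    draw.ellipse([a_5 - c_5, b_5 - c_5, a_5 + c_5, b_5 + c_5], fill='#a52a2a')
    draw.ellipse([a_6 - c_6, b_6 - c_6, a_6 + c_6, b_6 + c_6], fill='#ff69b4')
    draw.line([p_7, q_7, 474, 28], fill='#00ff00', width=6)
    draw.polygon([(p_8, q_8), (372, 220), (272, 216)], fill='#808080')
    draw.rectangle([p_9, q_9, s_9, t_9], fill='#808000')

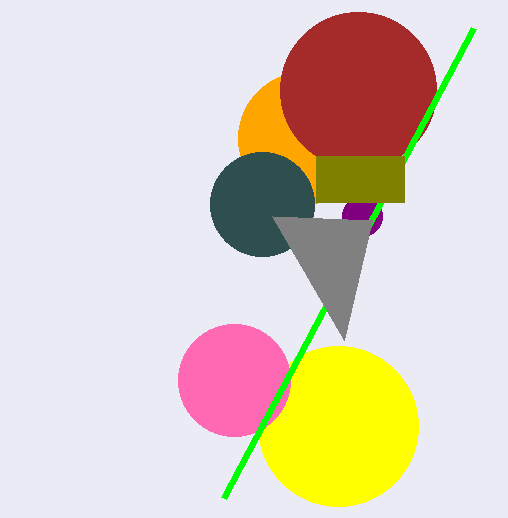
a_1 = 362; b_1 = 216; c_1 = 20; a_2 = 338; b_2 = 426; c_2 = 80; a_3 = 304; b_3 = 138; a_4 = 262; b_4 = 204; a_5 = 358; b_5 = 90; c_5 = 78; a_6 = 234; b_6 = 380; c_6 = 56; p_7 = 224; q_7 = 498; p_8 = 344; q_8 = 340; p_9 = 316; q_9 = 156; s_9 = 404; t_9 = 202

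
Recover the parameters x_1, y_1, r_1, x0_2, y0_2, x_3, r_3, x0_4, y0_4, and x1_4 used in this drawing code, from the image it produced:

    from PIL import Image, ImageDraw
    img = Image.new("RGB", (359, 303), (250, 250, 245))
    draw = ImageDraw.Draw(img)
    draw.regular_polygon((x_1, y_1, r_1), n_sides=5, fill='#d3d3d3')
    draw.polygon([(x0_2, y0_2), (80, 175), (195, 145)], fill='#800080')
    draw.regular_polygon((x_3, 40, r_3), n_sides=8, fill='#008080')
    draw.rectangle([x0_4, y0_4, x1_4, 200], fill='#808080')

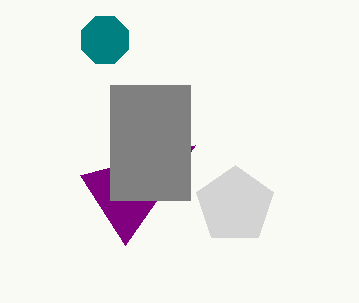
x_1 = 235; y_1 = 205; r_1 = 40; x0_2 = 125; y0_2 = 245; x_3 = 105; r_3 = 25; x0_4 = 110; y0_4 = 85; x1_4 = 190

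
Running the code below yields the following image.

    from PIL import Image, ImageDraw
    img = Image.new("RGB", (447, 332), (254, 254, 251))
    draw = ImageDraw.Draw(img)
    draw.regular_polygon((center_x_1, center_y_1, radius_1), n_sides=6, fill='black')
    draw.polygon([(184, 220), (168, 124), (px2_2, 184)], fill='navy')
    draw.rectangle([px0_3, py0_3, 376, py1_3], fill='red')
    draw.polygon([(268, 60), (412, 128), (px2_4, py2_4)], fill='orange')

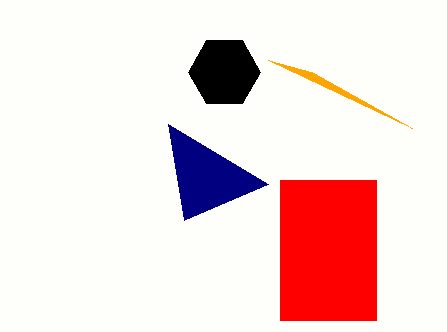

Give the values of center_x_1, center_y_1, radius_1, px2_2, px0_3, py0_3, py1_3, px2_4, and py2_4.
center_x_1 = 224; center_y_1 = 72; radius_1 = 36; px2_2 = 268; px0_3 = 280; py0_3 = 180; py1_3 = 320; px2_4 = 312; py2_4 = 72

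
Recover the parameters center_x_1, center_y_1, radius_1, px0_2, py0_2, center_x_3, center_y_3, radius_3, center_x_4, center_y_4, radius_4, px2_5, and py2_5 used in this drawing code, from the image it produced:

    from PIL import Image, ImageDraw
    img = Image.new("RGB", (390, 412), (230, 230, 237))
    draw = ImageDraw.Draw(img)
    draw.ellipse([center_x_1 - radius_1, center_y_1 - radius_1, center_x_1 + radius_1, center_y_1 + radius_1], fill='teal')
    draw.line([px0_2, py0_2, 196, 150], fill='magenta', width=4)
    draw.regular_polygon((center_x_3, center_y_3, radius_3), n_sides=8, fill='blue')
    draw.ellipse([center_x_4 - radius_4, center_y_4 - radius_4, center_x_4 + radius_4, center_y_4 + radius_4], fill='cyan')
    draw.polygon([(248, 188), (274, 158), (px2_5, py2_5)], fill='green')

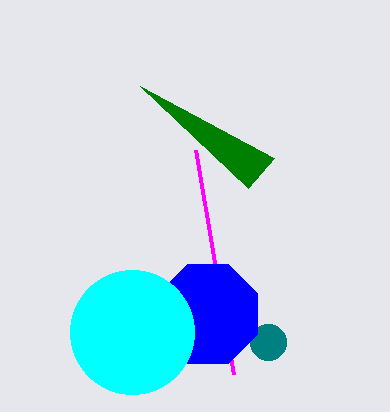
center_x_1 = 268, center_y_1 = 342, radius_1 = 18, px0_2 = 234, py0_2 = 374, center_x_3 = 208, center_y_3 = 314, radius_3 = 54, center_x_4 = 132, center_y_4 = 332, radius_4 = 62, px2_5 = 140, py2_5 = 86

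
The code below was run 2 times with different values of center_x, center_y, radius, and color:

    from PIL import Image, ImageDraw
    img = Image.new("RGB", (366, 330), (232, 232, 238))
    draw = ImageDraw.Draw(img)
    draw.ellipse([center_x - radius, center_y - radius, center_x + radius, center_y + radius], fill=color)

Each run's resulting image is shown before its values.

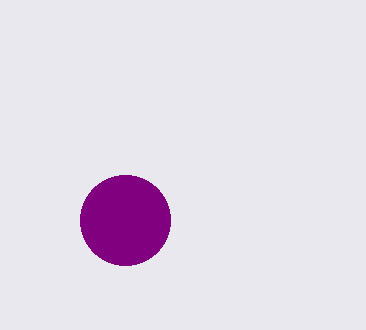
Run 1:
center_x = 125; center_y = 220; radius = 45; color = 'purple'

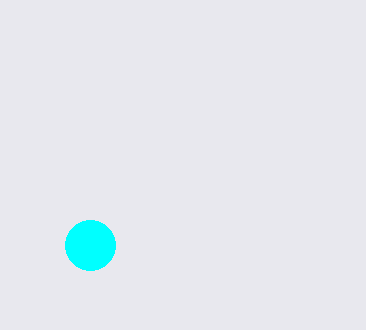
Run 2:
center_x = 90; center_y = 245; radius = 25; color = 'cyan'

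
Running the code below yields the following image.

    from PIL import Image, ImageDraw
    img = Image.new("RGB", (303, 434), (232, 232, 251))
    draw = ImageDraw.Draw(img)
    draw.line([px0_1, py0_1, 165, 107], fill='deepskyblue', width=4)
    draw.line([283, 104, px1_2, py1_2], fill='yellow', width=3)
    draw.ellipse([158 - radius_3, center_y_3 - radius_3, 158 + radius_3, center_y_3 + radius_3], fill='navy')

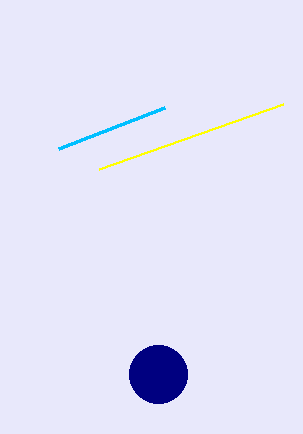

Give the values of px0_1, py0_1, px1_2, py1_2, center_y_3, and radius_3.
px0_1 = 59; py0_1 = 148; px1_2 = 99; py1_2 = 169; center_y_3 = 374; radius_3 = 29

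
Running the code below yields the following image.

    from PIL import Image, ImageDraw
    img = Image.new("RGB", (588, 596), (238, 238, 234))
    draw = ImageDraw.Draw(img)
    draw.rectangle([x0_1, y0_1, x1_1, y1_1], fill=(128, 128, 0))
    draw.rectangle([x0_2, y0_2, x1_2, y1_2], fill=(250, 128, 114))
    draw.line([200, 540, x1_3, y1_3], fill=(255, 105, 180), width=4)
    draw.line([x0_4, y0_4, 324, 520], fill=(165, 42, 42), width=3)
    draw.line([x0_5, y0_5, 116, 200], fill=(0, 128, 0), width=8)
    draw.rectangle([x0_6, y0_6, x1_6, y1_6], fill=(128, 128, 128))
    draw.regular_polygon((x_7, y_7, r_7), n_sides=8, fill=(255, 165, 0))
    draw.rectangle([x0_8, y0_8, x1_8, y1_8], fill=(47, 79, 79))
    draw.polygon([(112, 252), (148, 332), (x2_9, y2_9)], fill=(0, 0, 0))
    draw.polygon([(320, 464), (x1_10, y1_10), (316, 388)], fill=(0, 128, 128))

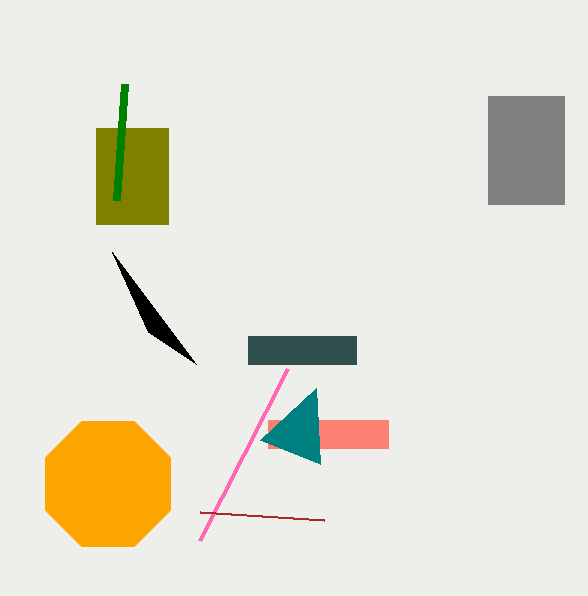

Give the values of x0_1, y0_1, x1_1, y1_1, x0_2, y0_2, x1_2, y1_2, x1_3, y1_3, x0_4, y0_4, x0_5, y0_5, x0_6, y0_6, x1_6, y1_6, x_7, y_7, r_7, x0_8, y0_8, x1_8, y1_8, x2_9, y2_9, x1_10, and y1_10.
x0_1 = 96, y0_1 = 128, x1_1 = 168, y1_1 = 224, x0_2 = 268, y0_2 = 420, x1_2 = 388, y1_2 = 448, x1_3 = 288, y1_3 = 368, x0_4 = 200, y0_4 = 512, x0_5 = 124, y0_5 = 84, x0_6 = 488, y0_6 = 96, x1_6 = 564, y1_6 = 204, x_7 = 108, y_7 = 484, r_7 = 68, x0_8 = 248, y0_8 = 336, x1_8 = 356, y1_8 = 364, x2_9 = 196, y2_9 = 364, x1_10 = 260, y1_10 = 440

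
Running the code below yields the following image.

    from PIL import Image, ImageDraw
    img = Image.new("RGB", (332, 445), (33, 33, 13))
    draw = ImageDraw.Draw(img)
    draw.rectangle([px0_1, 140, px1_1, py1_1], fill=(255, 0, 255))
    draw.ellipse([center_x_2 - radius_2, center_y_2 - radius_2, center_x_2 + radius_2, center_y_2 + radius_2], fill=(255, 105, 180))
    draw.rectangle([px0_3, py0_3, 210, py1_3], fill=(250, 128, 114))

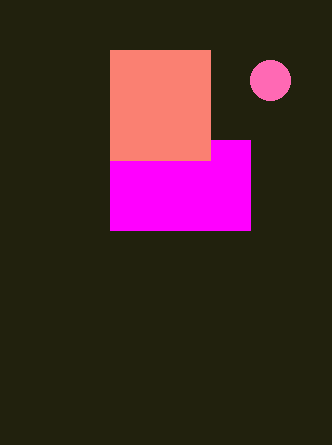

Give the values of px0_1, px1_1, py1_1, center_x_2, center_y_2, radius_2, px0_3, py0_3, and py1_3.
px0_1 = 110; px1_1 = 250; py1_1 = 230; center_x_2 = 270; center_y_2 = 80; radius_2 = 20; px0_3 = 110; py0_3 = 50; py1_3 = 160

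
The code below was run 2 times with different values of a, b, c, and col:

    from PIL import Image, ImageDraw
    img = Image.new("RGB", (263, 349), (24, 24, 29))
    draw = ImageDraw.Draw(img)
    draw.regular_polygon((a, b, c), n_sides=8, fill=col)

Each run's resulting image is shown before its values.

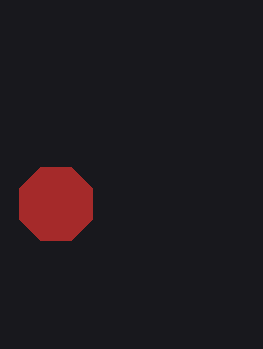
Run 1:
a = 56, b = 204, c = 40, col = 'brown'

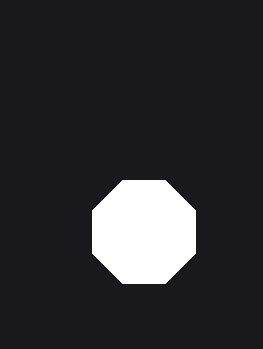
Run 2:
a = 144, b = 232, c = 56, col = 'white'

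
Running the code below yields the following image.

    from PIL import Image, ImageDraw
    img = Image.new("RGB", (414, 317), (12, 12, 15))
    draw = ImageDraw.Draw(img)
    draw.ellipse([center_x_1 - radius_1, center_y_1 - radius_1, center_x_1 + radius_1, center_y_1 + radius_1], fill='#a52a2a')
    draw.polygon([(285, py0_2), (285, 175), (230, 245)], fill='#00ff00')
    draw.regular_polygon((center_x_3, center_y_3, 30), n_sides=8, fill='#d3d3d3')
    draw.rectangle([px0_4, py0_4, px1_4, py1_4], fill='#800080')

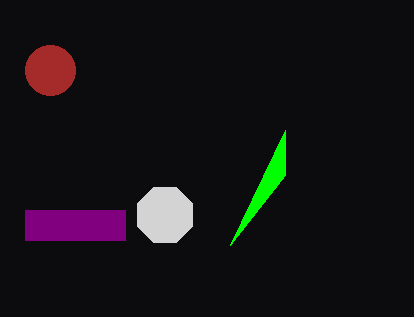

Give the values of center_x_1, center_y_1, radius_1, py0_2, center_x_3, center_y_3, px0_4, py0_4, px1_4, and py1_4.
center_x_1 = 50
center_y_1 = 70
radius_1 = 25
py0_2 = 130
center_x_3 = 165
center_y_3 = 215
px0_4 = 25
py0_4 = 210
px1_4 = 125
py1_4 = 240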